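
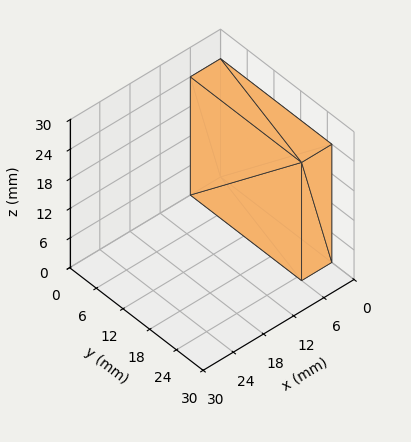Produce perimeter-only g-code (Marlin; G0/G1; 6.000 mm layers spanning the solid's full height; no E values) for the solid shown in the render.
Reading the render: the shape is a rectangular box, roughly 6 × 25 mm footprint and 24 mm tall (dimensions read to the nearest mm from the axis ticks). For the g-code, the solid's height is divided into equal slices at the stated Δz and each level perimeter traced with G1 moves after a G0 lift.

; perimeter-only toolpath
G21 ; units = mm
G90 ; absolute positioning
G28 ; home
; layer 1
G0 Z6.000
G0 X0.000 Y0.000
G1 X6.000 Y0.000
G1 X6.000 Y25.000
G1 X0.000 Y25.000
G1 X0.000 Y0.000
; layer 2
G0 Z12.000
G0 X0.000 Y0.000
G1 X6.000 Y0.000
G1 X6.000 Y25.000
G1 X0.000 Y25.000
G1 X0.000 Y0.000
; layer 3
G0 Z18.000
G0 X0.000 Y0.000
G1 X6.000 Y0.000
G1 X6.000 Y25.000
G1 X0.000 Y25.000
G1 X0.000 Y0.000
; layer 4
G0 Z24.000
G0 X0.000 Y0.000
G1 X6.000 Y0.000
G1 X6.000 Y25.000
G1 X0.000 Y25.000
G1 X0.000 Y0.000
M2 ; end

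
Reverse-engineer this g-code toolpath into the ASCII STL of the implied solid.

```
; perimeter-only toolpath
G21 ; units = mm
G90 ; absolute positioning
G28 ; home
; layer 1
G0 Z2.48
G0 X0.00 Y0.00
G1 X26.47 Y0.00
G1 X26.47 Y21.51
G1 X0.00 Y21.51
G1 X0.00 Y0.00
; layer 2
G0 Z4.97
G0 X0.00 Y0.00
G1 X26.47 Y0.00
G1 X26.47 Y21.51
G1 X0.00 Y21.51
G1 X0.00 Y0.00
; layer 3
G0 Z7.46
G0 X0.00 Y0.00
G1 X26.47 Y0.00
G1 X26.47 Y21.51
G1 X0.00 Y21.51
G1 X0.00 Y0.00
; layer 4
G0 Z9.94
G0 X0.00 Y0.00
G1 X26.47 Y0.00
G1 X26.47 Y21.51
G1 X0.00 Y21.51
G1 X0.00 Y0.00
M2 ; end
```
solid part
  facet normal 0.0000 0.0000 -1.0000
    outer loop
      vertex 26.47 21.51 0.00
      vertex 26.47 0.00 0.00
      vertex 0.00 0.00 0.00
    endloop
  endfacet
  facet normal 0.0000 0.0000 -1.0000
    outer loop
      vertex 0.00 21.51 0.00
      vertex 26.47 21.51 0.00
      vertex 0.00 0.00 0.00
    endloop
  endfacet
  facet normal 0.0000 0.0000 1.0000
    outer loop
      vertex 0.00 0.00 9.94
      vertex 26.47 0.00 9.94
      vertex 26.47 21.51 9.94
    endloop
  endfacet
  facet normal 0.0000 0.0000 1.0000
    outer loop
      vertex 0.00 0.00 9.94
      vertex 26.47 21.51 9.94
      vertex 0.00 21.51 9.94
    endloop
  endfacet
  facet normal 0.0000 -1.0000 0.0000
    outer loop
      vertex 0.00 0.00 0.00
      vertex 26.47 0.00 0.00
      vertex 26.47 0.00 9.94
    endloop
  endfacet
  facet normal 0.0000 -1.0000 0.0000
    outer loop
      vertex 0.00 0.00 0.00
      vertex 26.47 0.00 9.94
      vertex 0.00 0.00 9.94
    endloop
  endfacet
  facet normal 0.0000 1.0000 0.0000
    outer loop
      vertex 26.47 21.51 9.94
      vertex 26.47 21.51 0.00
      vertex 0.00 21.51 0.00
    endloop
  endfacet
  facet normal 0.0000 1.0000 0.0000
    outer loop
      vertex 0.00 21.51 9.94
      vertex 26.47 21.51 9.94
      vertex 0.00 21.51 0.00
    endloop
  endfacet
  facet normal -1.0000 0.0000 0.0000
    outer loop
      vertex 0.00 21.51 9.94
      vertex 0.00 21.51 0.00
      vertex 0.00 0.00 0.00
    endloop
  endfacet
  facet normal -1.0000 0.0000 0.0000
    outer loop
      vertex 0.00 0.00 9.94
      vertex 0.00 21.51 9.94
      vertex 0.00 0.00 0.00
    endloop
  endfacet
  facet normal 1.0000 0.0000 0.0000
    outer loop
      vertex 26.47 0.00 0.00
      vertex 26.47 21.51 0.00
      vertex 26.47 21.51 9.94
    endloop
  endfacet
  facet normal 1.0000 0.0000 0.0000
    outer loop
      vertex 26.47 0.00 0.00
      vertex 26.47 21.51 9.94
      vertex 26.47 0.00 9.94
    endloop
  endfacet
endsolid part

The G0 Z moves step by Δz≈2.48 mm. Every layer's G1 loop is the same polygon, so the solid is a straight extrusion of it from z=0 to z≈9.94. Closing with flat bottom and top caps and triangulating gives 12 facets — a rectangular box, roughly 26.5 × 21.5 mm footprint and 9.94 mm tall.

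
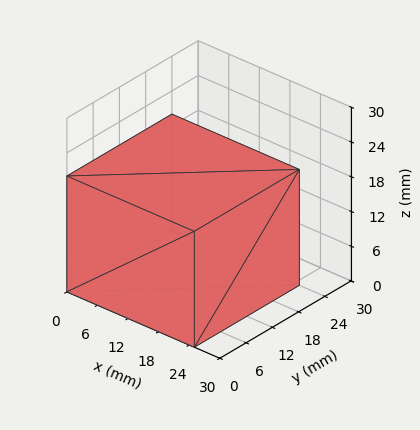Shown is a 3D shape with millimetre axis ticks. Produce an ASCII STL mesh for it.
Reading the render: the shape is a rectangular box, roughly 25 × 24 mm footprint and 20 mm tall (dimensions read to the nearest mm from the axis ticks). For the STL, each face is triangulated and given an outward normal.

solid part
  facet normal 0.0000 0.0000 -1.0000
    outer loop
      vertex 25.000 24.000 0.000
      vertex 25.000 0.000 0.000
      vertex 0.000 0.000 0.000
    endloop
  endfacet
  facet normal 0.0000 0.0000 -1.0000
    outer loop
      vertex 0.000 24.000 0.000
      vertex 25.000 24.000 0.000
      vertex 0.000 0.000 0.000
    endloop
  endfacet
  facet normal 0.0000 0.0000 1.0000
    outer loop
      vertex 0.000 0.000 20.000
      vertex 25.000 0.000 20.000
      vertex 25.000 24.000 20.000
    endloop
  endfacet
  facet normal 0.0000 0.0000 1.0000
    outer loop
      vertex 0.000 0.000 20.000
      vertex 25.000 24.000 20.000
      vertex 0.000 24.000 20.000
    endloop
  endfacet
  facet normal 0.0000 -1.0000 0.0000
    outer loop
      vertex 0.000 0.000 0.000
      vertex 25.000 0.000 0.000
      vertex 25.000 0.000 20.000
    endloop
  endfacet
  facet normal 0.0000 -1.0000 0.0000
    outer loop
      vertex 0.000 0.000 0.000
      vertex 25.000 0.000 20.000
      vertex 0.000 0.000 20.000
    endloop
  endfacet
  facet normal 0.0000 1.0000 0.0000
    outer loop
      vertex 25.000 24.000 20.000
      vertex 25.000 24.000 0.000
      vertex 0.000 24.000 0.000
    endloop
  endfacet
  facet normal 0.0000 1.0000 0.0000
    outer loop
      vertex 0.000 24.000 20.000
      vertex 25.000 24.000 20.000
      vertex 0.000 24.000 0.000
    endloop
  endfacet
  facet normal -1.0000 0.0000 0.0000
    outer loop
      vertex 0.000 24.000 20.000
      vertex 0.000 24.000 0.000
      vertex 0.000 0.000 0.000
    endloop
  endfacet
  facet normal -1.0000 0.0000 0.0000
    outer loop
      vertex 0.000 0.000 20.000
      vertex 0.000 24.000 20.000
      vertex 0.000 0.000 0.000
    endloop
  endfacet
  facet normal 1.0000 0.0000 0.0000
    outer loop
      vertex 25.000 0.000 0.000
      vertex 25.000 24.000 0.000
      vertex 25.000 24.000 20.000
    endloop
  endfacet
  facet normal 1.0000 0.0000 0.0000
    outer loop
      vertex 25.000 0.000 0.000
      vertex 25.000 24.000 20.000
      vertex 25.000 0.000 20.000
    endloop
  endfacet
endsolid part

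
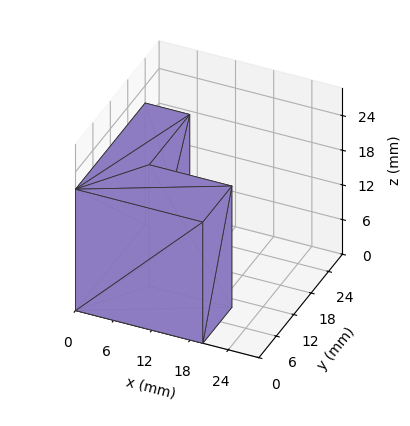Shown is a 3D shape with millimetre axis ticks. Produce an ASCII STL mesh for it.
Reading the render: the shape is an L-shaped prism: outer 20 × 24 mm, arm thicknesses ≈ 10 mm (horizontal) and 7 mm (vertical), extruded 21 mm in z (dimensions read to the nearest mm from the axis ticks). For the STL, each face is triangulated and given an outward normal.

solid part
  facet normal 0.0000 0.0000 -1.0000
    outer loop
      vertex 20.000 10.000 0.000
      vertex 20.000 0.000 0.000
      vertex 0.000 0.000 0.000
    endloop
  endfacet
  facet normal 0.0000 0.0000 -1.0000
    outer loop
      vertex 7.000 10.000 0.000
      vertex 20.000 10.000 0.000
      vertex 0.000 0.000 0.000
    endloop
  endfacet
  facet normal 0.0000 0.0000 -1.0000
    outer loop
      vertex 7.000 24.000 0.000
      vertex 7.000 10.000 0.000
      vertex 0.000 0.000 0.000
    endloop
  endfacet
  facet normal 0.0000 0.0000 -1.0000
    outer loop
      vertex 0.000 24.000 0.000
      vertex 7.000 24.000 0.000
      vertex 0.000 0.000 0.000
    endloop
  endfacet
  facet normal 0.0000 0.0000 1.0000
    outer loop
      vertex 0.000 0.000 21.000
      vertex 20.000 0.000 21.000
      vertex 20.000 10.000 21.000
    endloop
  endfacet
  facet normal 0.0000 0.0000 1.0000
    outer loop
      vertex 0.000 0.000 21.000
      vertex 20.000 10.000 21.000
      vertex 7.000 10.000 21.000
    endloop
  endfacet
  facet normal 0.0000 0.0000 1.0000
    outer loop
      vertex 0.000 0.000 21.000
      vertex 7.000 10.000 21.000
      vertex 7.000 24.000 21.000
    endloop
  endfacet
  facet normal 0.0000 0.0000 1.0000
    outer loop
      vertex 0.000 0.000 21.000
      vertex 7.000 24.000 21.000
      vertex 0.000 24.000 21.000
    endloop
  endfacet
  facet normal 0.0000 -1.0000 0.0000
    outer loop
      vertex 0.000 0.000 0.000
      vertex 20.000 0.000 0.000
      vertex 20.000 0.000 21.000
    endloop
  endfacet
  facet normal 0.0000 -1.0000 0.0000
    outer loop
      vertex 0.000 0.000 0.000
      vertex 20.000 0.000 21.000
      vertex 0.000 0.000 21.000
    endloop
  endfacet
  facet normal 1.0000 0.0000 0.0000
    outer loop
      vertex 20.000 0.000 0.000
      vertex 20.000 10.000 0.000
      vertex 20.000 10.000 21.000
    endloop
  endfacet
  facet normal 1.0000 0.0000 0.0000
    outer loop
      vertex 20.000 0.000 0.000
      vertex 20.000 10.000 21.000
      vertex 20.000 0.000 21.000
    endloop
  endfacet
  facet normal 0.0000 1.0000 0.0000
    outer loop
      vertex 20.000 10.000 0.000
      vertex 7.000 10.000 0.000
      vertex 7.000 10.000 21.000
    endloop
  endfacet
  facet normal 0.0000 1.0000 0.0000
    outer loop
      vertex 20.000 10.000 0.000
      vertex 7.000 10.000 21.000
      vertex 20.000 10.000 21.000
    endloop
  endfacet
  facet normal 1.0000 0.0000 0.0000
    outer loop
      vertex 7.000 10.000 0.000
      vertex 7.000 24.000 0.000
      vertex 7.000 24.000 21.000
    endloop
  endfacet
  facet normal 1.0000 0.0000 0.0000
    outer loop
      vertex 7.000 10.000 0.000
      vertex 7.000 24.000 21.000
      vertex 7.000 10.000 21.000
    endloop
  endfacet
  facet normal 0.0000 1.0000 0.0000
    outer loop
      vertex 7.000 24.000 0.000
      vertex 0.000 24.000 0.000
      vertex 0.000 24.000 21.000
    endloop
  endfacet
  facet normal 0.0000 1.0000 0.0000
    outer loop
      vertex 7.000 24.000 0.000
      vertex 0.000 24.000 21.000
      vertex 7.000 24.000 21.000
    endloop
  endfacet
  facet normal -1.0000 0.0000 0.0000
    outer loop
      vertex 0.000 24.000 0.000
      vertex 0.000 0.000 0.000
      vertex 0.000 0.000 21.000
    endloop
  endfacet
  facet normal -1.0000 0.0000 0.0000
    outer loop
      vertex 0.000 24.000 0.000
      vertex 0.000 0.000 21.000
      vertex 0.000 24.000 21.000
    endloop
  endfacet
endsolid part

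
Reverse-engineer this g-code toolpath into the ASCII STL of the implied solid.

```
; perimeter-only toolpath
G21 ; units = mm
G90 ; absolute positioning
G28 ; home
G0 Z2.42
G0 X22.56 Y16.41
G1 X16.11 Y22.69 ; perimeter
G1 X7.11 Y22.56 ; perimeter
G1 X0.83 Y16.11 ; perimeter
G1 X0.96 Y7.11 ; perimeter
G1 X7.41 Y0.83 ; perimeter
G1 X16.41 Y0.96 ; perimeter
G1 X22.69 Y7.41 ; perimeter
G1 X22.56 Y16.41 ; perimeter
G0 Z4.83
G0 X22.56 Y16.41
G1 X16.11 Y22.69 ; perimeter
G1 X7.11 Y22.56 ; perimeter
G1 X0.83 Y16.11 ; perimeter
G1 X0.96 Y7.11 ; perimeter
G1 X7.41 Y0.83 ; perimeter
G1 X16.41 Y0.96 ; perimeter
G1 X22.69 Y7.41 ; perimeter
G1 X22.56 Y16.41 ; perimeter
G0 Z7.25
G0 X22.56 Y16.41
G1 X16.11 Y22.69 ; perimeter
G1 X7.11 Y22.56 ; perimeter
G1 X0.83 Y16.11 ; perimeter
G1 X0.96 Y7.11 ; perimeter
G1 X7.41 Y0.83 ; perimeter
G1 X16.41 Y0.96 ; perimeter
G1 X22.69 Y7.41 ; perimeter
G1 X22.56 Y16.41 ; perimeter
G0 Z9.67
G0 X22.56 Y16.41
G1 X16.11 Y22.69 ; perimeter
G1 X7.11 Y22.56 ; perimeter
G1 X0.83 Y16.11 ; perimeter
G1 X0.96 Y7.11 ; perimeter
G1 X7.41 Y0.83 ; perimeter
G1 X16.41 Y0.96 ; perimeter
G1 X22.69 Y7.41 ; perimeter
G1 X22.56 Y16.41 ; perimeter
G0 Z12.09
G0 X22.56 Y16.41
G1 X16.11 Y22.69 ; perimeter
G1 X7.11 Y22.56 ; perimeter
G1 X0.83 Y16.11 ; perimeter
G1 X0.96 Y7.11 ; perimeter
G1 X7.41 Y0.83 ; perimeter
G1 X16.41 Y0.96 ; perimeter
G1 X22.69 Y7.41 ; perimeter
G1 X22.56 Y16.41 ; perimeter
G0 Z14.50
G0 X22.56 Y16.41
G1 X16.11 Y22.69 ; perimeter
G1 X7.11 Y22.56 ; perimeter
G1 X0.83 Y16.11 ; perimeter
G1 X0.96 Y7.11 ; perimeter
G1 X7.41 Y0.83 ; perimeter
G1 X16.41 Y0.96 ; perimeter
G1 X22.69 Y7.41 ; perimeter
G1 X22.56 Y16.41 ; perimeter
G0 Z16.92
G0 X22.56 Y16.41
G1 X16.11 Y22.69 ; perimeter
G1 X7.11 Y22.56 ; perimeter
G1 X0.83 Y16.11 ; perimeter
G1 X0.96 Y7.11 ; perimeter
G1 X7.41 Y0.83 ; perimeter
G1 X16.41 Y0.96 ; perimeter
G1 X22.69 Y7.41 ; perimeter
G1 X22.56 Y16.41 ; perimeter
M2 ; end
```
solid part
  facet normal 0.0000 0.0000 -1.0000
    outer loop
      vertex 7.11 22.56 0.00
      vertex 16.11 22.69 0.00
      vertex 22.56 16.41 0.00
    endloop
  endfacet
  facet normal 0.0000 0.0000 -1.0000
    outer loop
      vertex 0.83 16.11 0.00
      vertex 7.11 22.56 0.00
      vertex 22.56 16.41 0.00
    endloop
  endfacet
  facet normal 0.0000 0.0000 -1.0000
    outer loop
      vertex 0.96 7.11 0.00
      vertex 0.83 16.11 0.00
      vertex 22.56 16.41 0.00
    endloop
  endfacet
  facet normal 0.0000 0.0000 -1.0000
    outer loop
      vertex 7.41 0.83 0.00
      vertex 0.96 7.11 0.00
      vertex 22.56 16.41 0.00
    endloop
  endfacet
  facet normal 0.0000 0.0000 -1.0000
    outer loop
      vertex 16.41 0.96 0.00
      vertex 7.41 0.83 0.00
      vertex 22.56 16.41 0.00
    endloop
  endfacet
  facet normal 0.0000 0.0000 -1.0000
    outer loop
      vertex 22.69 7.41 0.00
      vertex 16.41 0.96 0.00
      vertex 22.56 16.41 0.00
    endloop
  endfacet
  facet normal 0.0000 0.0000 1.0000
    outer loop
      vertex 22.56 16.41 16.92
      vertex 16.11 22.69 16.92
      vertex 7.11 22.56 16.92
    endloop
  endfacet
  facet normal 0.0000 0.0000 1.0000
    outer loop
      vertex 22.56 16.41 16.92
      vertex 7.11 22.56 16.92
      vertex 0.83 16.11 16.92
    endloop
  endfacet
  facet normal 0.0000 0.0000 1.0000
    outer loop
      vertex 22.56 16.41 16.92
      vertex 0.83 16.11 16.92
      vertex 0.96 7.11 16.92
    endloop
  endfacet
  facet normal 0.0000 0.0000 1.0000
    outer loop
      vertex 22.56 16.41 16.92
      vertex 0.96 7.11 16.92
      vertex 7.41 0.83 16.92
    endloop
  endfacet
  facet normal 0.0000 0.0000 1.0000
    outer loop
      vertex 22.56 16.41 16.92
      vertex 7.41 0.83 16.92
      vertex 16.41 0.96 16.92
    endloop
  endfacet
  facet normal 0.0000 0.0000 1.0000
    outer loop
      vertex 22.56 16.41 16.92
      vertex 16.41 0.96 16.92
      vertex 22.69 7.41 16.92
    endloop
  endfacet
  facet normal 0.6976 0.7165 0.0000
    outer loop
      vertex 22.56 16.41 0.00
      vertex 16.11 22.69 0.00
      vertex 16.11 22.69 16.92
    endloop
  endfacet
  facet normal 0.6976 0.7165 0.0000
    outer loop
      vertex 22.56 16.41 0.00
      vertex 16.11 22.69 16.92
      vertex 22.56 16.41 16.92
    endloop
  endfacet
  facet normal -0.0144 0.9999 0.0000
    outer loop
      vertex 16.11 22.69 0.00
      vertex 7.11 22.56 0.00
      vertex 7.11 22.56 16.92
    endloop
  endfacet
  facet normal -0.0144 0.9999 0.0000
    outer loop
      vertex 16.11 22.69 0.00
      vertex 7.11 22.56 16.92
      vertex 16.11 22.69 16.92
    endloop
  endfacet
  facet normal -0.7165 0.6976 0.0000
    outer loop
      vertex 7.11 22.56 0.00
      vertex 0.83 16.11 0.00
      vertex 0.83 16.11 16.92
    endloop
  endfacet
  facet normal -0.7165 0.6976 0.0000
    outer loop
      vertex 7.11 22.56 0.00
      vertex 0.83 16.11 16.92
      vertex 7.11 22.56 16.92
    endloop
  endfacet
  facet normal -0.9999 -0.0144 0.0000
    outer loop
      vertex 0.83 16.11 0.00
      vertex 0.96 7.11 0.00
      vertex 0.96 7.11 16.92
    endloop
  endfacet
  facet normal -0.9999 -0.0144 0.0000
    outer loop
      vertex 0.83 16.11 0.00
      vertex 0.96 7.11 16.92
      vertex 0.83 16.11 16.92
    endloop
  endfacet
  facet normal -0.6976 -0.7165 0.0000
    outer loop
      vertex 0.96 7.11 0.00
      vertex 7.41 0.83 0.00
      vertex 7.41 0.83 16.92
    endloop
  endfacet
  facet normal -0.6976 -0.7165 0.0000
    outer loop
      vertex 0.96 7.11 0.00
      vertex 7.41 0.83 16.92
      vertex 0.96 7.11 16.92
    endloop
  endfacet
  facet normal 0.0144 -0.9999 0.0000
    outer loop
      vertex 7.41 0.83 0.00
      vertex 16.41 0.96 0.00
      vertex 16.41 0.96 16.92
    endloop
  endfacet
  facet normal 0.0144 -0.9999 0.0000
    outer loop
      vertex 7.41 0.83 0.00
      vertex 16.41 0.96 16.92
      vertex 7.41 0.83 16.92
    endloop
  endfacet
  facet normal 0.7165 -0.6976 0.0000
    outer loop
      vertex 16.41 0.96 0.00
      vertex 22.69 7.41 0.00
      vertex 22.69 7.41 16.92
    endloop
  endfacet
  facet normal 0.7165 -0.6976 0.0000
    outer loop
      vertex 16.41 0.96 0.00
      vertex 22.69 7.41 16.92
      vertex 16.41 0.96 16.92
    endloop
  endfacet
  facet normal 0.9999 0.0144 0.0000
    outer loop
      vertex 22.69 7.41 0.00
      vertex 22.56 16.41 0.00
      vertex 22.56 16.41 16.92
    endloop
  endfacet
  facet normal 0.9999 0.0144 0.0000
    outer loop
      vertex 22.69 7.41 0.00
      vertex 22.56 16.41 16.92
      vertex 22.69 7.41 16.92
    endloop
  endfacet
endsolid part

The G0 Z moves step by Δz≈2.42 mm. Every layer's G1 loop is the same polygon, so the solid is a straight extrusion of it from z=0 to z≈16.9. Closing with flat bottom and top caps and triangulating gives 28 facets — a regular 8-sided prism (a cylinder approximated with 8 flat sides), circumscribed radius ≈ 11.8 mm, height ≈ 16.9 mm.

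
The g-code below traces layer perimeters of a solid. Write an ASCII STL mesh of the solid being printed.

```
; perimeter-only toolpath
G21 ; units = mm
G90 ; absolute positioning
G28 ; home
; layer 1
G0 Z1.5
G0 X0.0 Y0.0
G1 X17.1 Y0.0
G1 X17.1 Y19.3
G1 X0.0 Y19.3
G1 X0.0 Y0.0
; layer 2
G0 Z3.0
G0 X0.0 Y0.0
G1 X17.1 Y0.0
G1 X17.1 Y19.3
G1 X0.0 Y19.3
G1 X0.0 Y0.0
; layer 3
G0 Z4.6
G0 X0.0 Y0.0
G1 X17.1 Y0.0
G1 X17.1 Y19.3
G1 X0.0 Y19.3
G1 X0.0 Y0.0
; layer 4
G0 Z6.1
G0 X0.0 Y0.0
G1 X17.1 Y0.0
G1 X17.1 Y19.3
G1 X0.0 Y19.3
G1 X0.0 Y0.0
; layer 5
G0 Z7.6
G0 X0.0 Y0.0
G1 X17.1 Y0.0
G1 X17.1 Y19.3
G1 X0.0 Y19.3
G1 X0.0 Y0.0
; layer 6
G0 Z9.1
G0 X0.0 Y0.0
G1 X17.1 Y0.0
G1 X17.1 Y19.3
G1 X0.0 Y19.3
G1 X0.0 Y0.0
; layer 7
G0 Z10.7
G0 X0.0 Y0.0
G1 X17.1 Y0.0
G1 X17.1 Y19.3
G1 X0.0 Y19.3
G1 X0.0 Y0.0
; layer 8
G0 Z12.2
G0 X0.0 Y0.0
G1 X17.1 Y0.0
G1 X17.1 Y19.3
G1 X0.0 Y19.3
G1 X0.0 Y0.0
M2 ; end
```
solid part
  facet normal 0.0000 0.0000 -1.0000
    outer loop
      vertex 17.1 19.3 0.0
      vertex 17.1 0.0 0.0
      vertex 0.0 0.0 0.0
    endloop
  endfacet
  facet normal 0.0000 0.0000 -1.0000
    outer loop
      vertex 0.0 19.3 0.0
      vertex 17.1 19.3 0.0
      vertex 0.0 0.0 0.0
    endloop
  endfacet
  facet normal 0.0000 0.0000 1.0000
    outer loop
      vertex 0.0 0.0 12.2
      vertex 17.1 0.0 12.2
      vertex 17.1 19.3 12.2
    endloop
  endfacet
  facet normal 0.0000 0.0000 1.0000
    outer loop
      vertex 0.0 0.0 12.2
      vertex 17.1 19.3 12.2
      vertex 0.0 19.3 12.2
    endloop
  endfacet
  facet normal 0.0000 -1.0000 0.0000
    outer loop
      vertex 0.0 0.0 0.0
      vertex 17.1 0.0 0.0
      vertex 17.1 0.0 12.2
    endloop
  endfacet
  facet normal 0.0000 -1.0000 0.0000
    outer loop
      vertex 0.0 0.0 0.0
      vertex 17.1 0.0 12.2
      vertex 0.0 0.0 12.2
    endloop
  endfacet
  facet normal 0.0000 1.0000 0.0000
    outer loop
      vertex 17.1 19.3 12.2
      vertex 17.1 19.3 0.0
      vertex 0.0 19.3 0.0
    endloop
  endfacet
  facet normal 0.0000 1.0000 0.0000
    outer loop
      vertex 0.0 19.3 12.2
      vertex 17.1 19.3 12.2
      vertex 0.0 19.3 0.0
    endloop
  endfacet
  facet normal -1.0000 0.0000 0.0000
    outer loop
      vertex 0.0 19.3 12.2
      vertex 0.0 19.3 0.0
      vertex 0.0 0.0 0.0
    endloop
  endfacet
  facet normal -1.0000 0.0000 0.0000
    outer loop
      vertex 0.0 0.0 12.2
      vertex 0.0 19.3 12.2
      vertex 0.0 0.0 0.0
    endloop
  endfacet
  facet normal 1.0000 0.0000 0.0000
    outer loop
      vertex 17.1 0.0 0.0
      vertex 17.1 19.3 0.0
      vertex 17.1 19.3 12.2
    endloop
  endfacet
  facet normal 1.0000 0.0000 0.0000
    outer loop
      vertex 17.1 0.0 0.0
      vertex 17.1 19.3 12.2
      vertex 17.1 0.0 12.2
    endloop
  endfacet
endsolid part

The G0 Z moves step by Δz≈1.5 mm. Every layer's G1 loop is the same polygon, so the solid is a straight extrusion of it from z=0 to z≈12.2. Closing with flat bottom and top caps and triangulating gives 12 facets — a rectangular box, roughly 17.1 × 19.3 mm footprint and 12.2 mm tall.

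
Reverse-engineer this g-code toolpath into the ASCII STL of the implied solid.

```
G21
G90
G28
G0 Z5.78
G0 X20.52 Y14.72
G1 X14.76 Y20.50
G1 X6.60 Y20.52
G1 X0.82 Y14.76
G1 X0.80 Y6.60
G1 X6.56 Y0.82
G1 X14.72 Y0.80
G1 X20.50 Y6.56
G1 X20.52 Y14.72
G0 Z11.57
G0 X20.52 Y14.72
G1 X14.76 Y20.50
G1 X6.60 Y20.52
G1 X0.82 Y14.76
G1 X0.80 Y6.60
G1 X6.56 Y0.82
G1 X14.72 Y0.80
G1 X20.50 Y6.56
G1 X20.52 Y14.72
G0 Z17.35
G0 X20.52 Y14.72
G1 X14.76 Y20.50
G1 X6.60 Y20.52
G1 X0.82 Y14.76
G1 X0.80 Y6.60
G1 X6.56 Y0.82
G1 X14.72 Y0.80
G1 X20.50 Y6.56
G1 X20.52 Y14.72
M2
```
solid part
  facet normal 0.0000 0.0000 -1.0000
    outer loop
      vertex 6.60 20.52 0.00
      vertex 14.76 20.50 0.00
      vertex 20.52 14.72 0.00
    endloop
  endfacet
  facet normal 0.0000 0.0000 -1.0000
    outer loop
      vertex 0.82 14.76 0.00
      vertex 6.60 20.52 0.00
      vertex 20.52 14.72 0.00
    endloop
  endfacet
  facet normal 0.0000 0.0000 -1.0000
    outer loop
      vertex 0.80 6.60 0.00
      vertex 0.82 14.76 0.00
      vertex 20.52 14.72 0.00
    endloop
  endfacet
  facet normal 0.0000 0.0000 -1.0000
    outer loop
      vertex 6.56 0.82 0.00
      vertex 0.80 6.60 0.00
      vertex 20.52 14.72 0.00
    endloop
  endfacet
  facet normal 0.0000 0.0000 -1.0000
    outer loop
      vertex 14.72 0.80 0.00
      vertex 6.56 0.82 0.00
      vertex 20.52 14.72 0.00
    endloop
  endfacet
  facet normal 0.0000 0.0000 -1.0000
    outer loop
      vertex 20.50 6.56 0.00
      vertex 14.72 0.80 0.00
      vertex 20.52 14.72 0.00
    endloop
  endfacet
  facet normal 0.0000 0.0000 1.0000
    outer loop
      vertex 20.52 14.72 17.35
      vertex 14.76 20.50 17.35
      vertex 6.60 20.52 17.35
    endloop
  endfacet
  facet normal 0.0000 0.0000 1.0000
    outer loop
      vertex 20.52 14.72 17.35
      vertex 6.60 20.52 17.35
      vertex 0.82 14.76 17.35
    endloop
  endfacet
  facet normal 0.0000 0.0000 1.0000
    outer loop
      vertex 20.52 14.72 17.35
      vertex 0.82 14.76 17.35
      vertex 0.80 6.60 17.35
    endloop
  endfacet
  facet normal 0.0000 0.0000 1.0000
    outer loop
      vertex 20.52 14.72 17.35
      vertex 0.80 6.60 17.35
      vertex 6.56 0.82 17.35
    endloop
  endfacet
  facet normal 0.0000 0.0000 1.0000
    outer loop
      vertex 20.52 14.72 17.35
      vertex 6.56 0.82 17.35
      vertex 14.72 0.80 17.35
    endloop
  endfacet
  facet normal 0.0000 0.0000 1.0000
    outer loop
      vertex 20.52 14.72 17.35
      vertex 14.72 0.80 17.35
      vertex 20.50 6.56 17.35
    endloop
  endfacet
  facet normal 0.7083 0.7059 0.0000
    outer loop
      vertex 20.52 14.72 0.00
      vertex 14.76 20.50 0.00
      vertex 14.76 20.50 17.35
    endloop
  endfacet
  facet normal 0.7083 0.7059 0.0000
    outer loop
      vertex 20.52 14.72 0.00
      vertex 14.76 20.50 17.35
      vertex 20.52 14.72 17.35
    endloop
  endfacet
  facet normal 0.0025 1.0000 0.0000
    outer loop
      vertex 14.76 20.50 0.00
      vertex 6.60 20.52 0.00
      vertex 6.60 20.52 17.35
    endloop
  endfacet
  facet normal 0.0025 1.0000 0.0000
    outer loop
      vertex 14.76 20.50 0.00
      vertex 6.60 20.52 17.35
      vertex 14.76 20.50 17.35
    endloop
  endfacet
  facet normal -0.7059 0.7083 0.0000
    outer loop
      vertex 6.60 20.52 0.00
      vertex 0.82 14.76 0.00
      vertex 0.82 14.76 17.35
    endloop
  endfacet
  facet normal -0.7059 0.7083 0.0000
    outer loop
      vertex 6.60 20.52 0.00
      vertex 0.82 14.76 17.35
      vertex 6.60 20.52 17.35
    endloop
  endfacet
  facet normal -1.0000 0.0025 0.0000
    outer loop
      vertex 0.82 14.76 0.00
      vertex 0.80 6.60 0.00
      vertex 0.80 6.60 17.35
    endloop
  endfacet
  facet normal -1.0000 0.0025 0.0000
    outer loop
      vertex 0.82 14.76 0.00
      vertex 0.80 6.60 17.35
      vertex 0.82 14.76 17.35
    endloop
  endfacet
  facet normal -0.7083 -0.7059 0.0000
    outer loop
      vertex 0.80 6.60 0.00
      vertex 6.56 0.82 0.00
      vertex 6.56 0.82 17.35
    endloop
  endfacet
  facet normal -0.7083 -0.7059 0.0000
    outer loop
      vertex 0.80 6.60 0.00
      vertex 6.56 0.82 17.35
      vertex 0.80 6.60 17.35
    endloop
  endfacet
  facet normal -0.0025 -1.0000 0.0000
    outer loop
      vertex 6.56 0.82 0.00
      vertex 14.72 0.80 0.00
      vertex 14.72 0.80 17.35
    endloop
  endfacet
  facet normal -0.0025 -1.0000 0.0000
    outer loop
      vertex 6.56 0.82 0.00
      vertex 14.72 0.80 17.35
      vertex 6.56 0.82 17.35
    endloop
  endfacet
  facet normal 0.7059 -0.7083 0.0000
    outer loop
      vertex 14.72 0.80 0.00
      vertex 20.50 6.56 0.00
      vertex 20.50 6.56 17.35
    endloop
  endfacet
  facet normal 0.7059 -0.7083 0.0000
    outer loop
      vertex 14.72 0.80 0.00
      vertex 20.50 6.56 17.35
      vertex 14.72 0.80 17.35
    endloop
  endfacet
  facet normal 1.0000 -0.0025 0.0000
    outer loop
      vertex 20.50 6.56 0.00
      vertex 20.52 14.72 0.00
      vertex 20.52 14.72 17.35
    endloop
  endfacet
  facet normal 1.0000 -0.0025 0.0000
    outer loop
      vertex 20.50 6.56 0.00
      vertex 20.52 14.72 17.35
      vertex 20.50 6.56 17.35
    endloop
  endfacet
endsolid part

The G0 Z moves step by Δz≈5.78 mm. Every layer's G1 loop is the same polygon, so the solid is a straight extrusion of it from z=0 to z≈17.4. Closing with flat bottom and top caps and triangulating gives 28 facets — a regular 8-sided prism (a cylinder approximated with 8 flat sides), circumscribed radius ≈ 10.7 mm, height ≈ 17.4 mm.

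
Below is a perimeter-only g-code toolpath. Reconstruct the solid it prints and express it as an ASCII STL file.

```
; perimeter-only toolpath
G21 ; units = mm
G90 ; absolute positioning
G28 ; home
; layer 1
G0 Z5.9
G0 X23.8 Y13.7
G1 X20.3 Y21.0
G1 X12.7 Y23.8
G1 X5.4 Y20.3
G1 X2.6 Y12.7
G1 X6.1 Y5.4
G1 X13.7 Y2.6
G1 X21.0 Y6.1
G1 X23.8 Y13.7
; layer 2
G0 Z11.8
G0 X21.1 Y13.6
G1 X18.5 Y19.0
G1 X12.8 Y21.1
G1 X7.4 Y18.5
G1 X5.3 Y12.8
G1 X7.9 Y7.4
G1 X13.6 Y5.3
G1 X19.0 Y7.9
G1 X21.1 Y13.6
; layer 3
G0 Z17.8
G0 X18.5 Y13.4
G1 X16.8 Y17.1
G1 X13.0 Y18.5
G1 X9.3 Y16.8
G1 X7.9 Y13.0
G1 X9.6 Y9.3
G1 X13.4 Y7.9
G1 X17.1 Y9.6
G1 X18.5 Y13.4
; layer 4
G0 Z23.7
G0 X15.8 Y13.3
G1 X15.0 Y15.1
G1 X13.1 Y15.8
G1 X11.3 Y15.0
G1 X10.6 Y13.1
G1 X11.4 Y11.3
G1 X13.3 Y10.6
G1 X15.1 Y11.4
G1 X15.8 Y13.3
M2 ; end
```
solid part
  facet normal 0.0000 0.0000 -1.0000
    outer loop
      vertex 12.6 26.4 0.0
      vertex 22.1 22.9 0.0
      vertex 26.4 13.8 0.0
    endloop
  endfacet
  facet normal 0.0000 0.0000 -1.0000
    outer loop
      vertex 3.5 22.1 0.0
      vertex 12.6 26.4 0.0
      vertex 26.4 13.8 0.0
    endloop
  endfacet
  facet normal 0.0000 0.0000 -1.0000
    outer loop
      vertex 0.0 12.6 0.0
      vertex 3.5 22.1 0.0
      vertex 26.4 13.8 0.0
    endloop
  endfacet
  facet normal 0.0000 0.0000 -1.0000
    outer loop
      vertex 4.3 3.5 0.0
      vertex 0.0 12.6 0.0
      vertex 26.4 13.8 0.0
    endloop
  endfacet
  facet normal 0.0000 0.0000 -1.0000
    outer loop
      vertex 13.8 0.0 0.0
      vertex 4.3 3.5 0.0
      vertex 26.4 13.8 0.0
    endloop
  endfacet
  facet normal 0.0000 0.0000 -1.0000
    outer loop
      vertex 22.9 4.3 0.0
      vertex 13.8 0.0 0.0
      vertex 26.4 13.8 0.0
    endloop
  endfacet
  facet normal 0.8360 0.3950 0.3808
    outer loop
      vertex 26.4 13.8 0.0
      vertex 22.1 22.9 0.0
      vertex 13.2 13.2 29.6
    endloop
  endfacet
  facet normal 0.3197 0.8678 0.3805
    outer loop
      vertex 22.1 22.9 0.0
      vertex 12.6 26.4 0.0
      vertex 13.2 13.2 29.6
    endloop
  endfacet
  facet normal -0.3950 0.8360 0.3808
    outer loop
      vertex 12.6 26.4 0.0
      vertex 3.5 22.1 0.0
      vertex 13.2 13.2 29.6
    endloop
  endfacet
  facet normal -0.8678 0.3197 0.3805
    outer loop
      vertex 3.5 22.1 0.0
      vertex 0.0 12.6 0.0
      vertex 13.2 13.2 29.6
    endloop
  endfacet
  facet normal -0.8360 -0.3950 0.3808
    outer loop
      vertex 0.0 12.6 0.0
      vertex 4.3 3.5 0.0
      vertex 13.2 13.2 29.6
    endloop
  endfacet
  facet normal -0.3197 -0.8678 0.3805
    outer loop
      vertex 4.3 3.5 0.0
      vertex 13.8 0.0 0.0
      vertex 13.2 13.2 29.6
    endloop
  endfacet
  facet normal 0.3950 -0.8360 0.3808
    outer loop
      vertex 13.8 0.0 0.0
      vertex 22.9 4.3 0.0
      vertex 13.2 13.2 29.6
    endloop
  endfacet
  facet normal 0.8678 -0.3197 0.3805
    outer loop
      vertex 22.9 4.3 0.0
      vertex 26.4 13.8 0.0
      vertex 13.2 13.2 29.6
    endloop
  endfacet
endsolid part

The G0 Z moves step by Δz≈5.9 mm. The G1 loops shrink linearly with z, so the solid tapers from its base footprint up to z≈29.6. Closing with a flat bottom cap and the tapered top and triangulating gives 14 facets — a regular 8-sided pyramid, base circumscribed radius ≈ 13.2 mm, apex at z ≈ 29.6 mm.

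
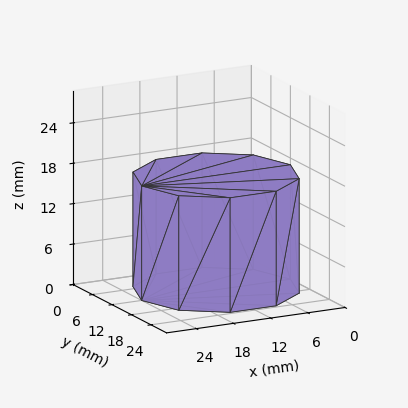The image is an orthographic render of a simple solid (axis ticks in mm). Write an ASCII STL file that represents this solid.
Reading the render: the shape is a regular 10-sided prism (a cylinder approximated with 10 flat sides), circumscribed radius ≈ 12 mm, height ≈ 17 mm (dimensions read to the nearest mm from the axis ticks). For the STL, each face is triangulated and given an outward normal.

solid part
  facet normal 0.0000 0.0000 -1.0000
    outer loop
      vertex 15.708 23.413 0.000
      vertex 21.708 19.053 0.000
      vertex 24.000 12.000 0.000
    endloop
  endfacet
  facet normal 0.0000 0.0000 -1.0000
    outer loop
      vertex 8.292 23.413 0.000
      vertex 15.708 23.413 0.000
      vertex 24.000 12.000 0.000
    endloop
  endfacet
  facet normal 0.0000 0.0000 -1.0000
    outer loop
      vertex 2.292 19.053 0.000
      vertex 8.292 23.413 0.000
      vertex 24.000 12.000 0.000
    endloop
  endfacet
  facet normal 0.0000 0.0000 -1.0000
    outer loop
      vertex 0.000 12.000 0.000
      vertex 2.292 19.053 0.000
      vertex 24.000 12.000 0.000
    endloop
  endfacet
  facet normal 0.0000 0.0000 -1.0000
    outer loop
      vertex 2.292 4.947 0.000
      vertex 0.000 12.000 0.000
      vertex 24.000 12.000 0.000
    endloop
  endfacet
  facet normal 0.0000 0.0000 -1.0000
    outer loop
      vertex 8.292 0.587 0.000
      vertex 2.292 4.947 0.000
      vertex 24.000 12.000 0.000
    endloop
  endfacet
  facet normal 0.0000 0.0000 -1.0000
    outer loop
      vertex 15.708 0.587 0.000
      vertex 8.292 0.587 0.000
      vertex 24.000 12.000 0.000
    endloop
  endfacet
  facet normal 0.0000 0.0000 -1.0000
    outer loop
      vertex 21.708 4.947 0.000
      vertex 15.708 0.587 0.000
      vertex 24.000 12.000 0.000
    endloop
  endfacet
  facet normal 0.0000 0.0000 1.0000
    outer loop
      vertex 24.000 12.000 17.000
      vertex 21.708 19.053 17.000
      vertex 15.708 23.413 17.000
    endloop
  endfacet
  facet normal 0.0000 0.0000 1.0000
    outer loop
      vertex 24.000 12.000 17.000
      vertex 15.708 23.413 17.000
      vertex 8.292 23.413 17.000
    endloop
  endfacet
  facet normal 0.0000 0.0000 1.0000
    outer loop
      vertex 24.000 12.000 17.000
      vertex 8.292 23.413 17.000
      vertex 2.292 19.053 17.000
    endloop
  endfacet
  facet normal 0.0000 0.0000 1.0000
    outer loop
      vertex 24.000 12.000 17.000
      vertex 2.292 19.053 17.000
      vertex 0.000 12.000 17.000
    endloop
  endfacet
  facet normal 0.0000 0.0000 1.0000
    outer loop
      vertex 24.000 12.000 17.000
      vertex 0.000 12.000 17.000
      vertex 2.292 4.947 17.000
    endloop
  endfacet
  facet normal 0.0000 0.0000 1.0000
    outer loop
      vertex 24.000 12.000 17.000
      vertex 2.292 4.947 17.000
      vertex 8.292 0.587 17.000
    endloop
  endfacet
  facet normal 0.0000 0.0000 1.0000
    outer loop
      vertex 24.000 12.000 17.000
      vertex 8.292 0.587 17.000
      vertex 15.708 0.587 17.000
    endloop
  endfacet
  facet normal 0.0000 0.0000 1.0000
    outer loop
      vertex 24.000 12.000 17.000
      vertex 15.708 0.587 17.000
      vertex 21.708 4.947 17.000
    endloop
  endfacet
  facet normal 0.9510 0.3091 0.0000
    outer loop
      vertex 24.000 12.000 0.000
      vertex 21.708 19.053 0.000
      vertex 21.708 19.053 17.000
    endloop
  endfacet
  facet normal 0.9510 0.3091 0.0000
    outer loop
      vertex 24.000 12.000 0.000
      vertex 21.708 19.053 17.000
      vertex 24.000 12.000 17.000
    endloop
  endfacet
  facet normal 0.5879 0.8090 0.0000
    outer loop
      vertex 21.708 19.053 0.000
      vertex 15.708 23.413 0.000
      vertex 15.708 23.413 17.000
    endloop
  endfacet
  facet normal 0.5879 0.8090 0.0000
    outer loop
      vertex 21.708 19.053 0.000
      vertex 15.708 23.413 17.000
      vertex 21.708 19.053 17.000
    endloop
  endfacet
  facet normal 0.0000 1.0000 0.0000
    outer loop
      vertex 15.708 23.413 0.000
      vertex 8.292 23.413 0.000
      vertex 8.292 23.413 17.000
    endloop
  endfacet
  facet normal 0.0000 1.0000 0.0000
    outer loop
      vertex 15.708 23.413 0.000
      vertex 8.292 23.413 17.000
      vertex 15.708 23.413 17.000
    endloop
  endfacet
  facet normal -0.5879 0.8090 0.0000
    outer loop
      vertex 8.292 23.413 0.000
      vertex 2.292 19.053 0.000
      vertex 2.292 19.053 17.000
    endloop
  endfacet
  facet normal -0.5879 0.8090 0.0000
    outer loop
      vertex 8.292 23.413 0.000
      vertex 2.292 19.053 17.000
      vertex 8.292 23.413 17.000
    endloop
  endfacet
  facet normal -0.9510 0.3091 0.0000
    outer loop
      vertex 2.292 19.053 0.000
      vertex 0.000 12.000 0.000
      vertex 0.000 12.000 17.000
    endloop
  endfacet
  facet normal -0.9510 0.3091 0.0000
    outer loop
      vertex 2.292 19.053 0.000
      vertex 0.000 12.000 17.000
      vertex 2.292 19.053 17.000
    endloop
  endfacet
  facet normal -0.9510 -0.3091 0.0000
    outer loop
      vertex 0.000 12.000 0.000
      vertex 2.292 4.947 0.000
      vertex 2.292 4.947 17.000
    endloop
  endfacet
  facet normal -0.9510 -0.3091 0.0000
    outer loop
      vertex 0.000 12.000 0.000
      vertex 2.292 4.947 17.000
      vertex 0.000 12.000 17.000
    endloop
  endfacet
  facet normal -0.5879 -0.8090 0.0000
    outer loop
      vertex 2.292 4.947 0.000
      vertex 8.292 0.587 0.000
      vertex 8.292 0.587 17.000
    endloop
  endfacet
  facet normal -0.5879 -0.8090 0.0000
    outer loop
      vertex 2.292 4.947 0.000
      vertex 8.292 0.587 17.000
      vertex 2.292 4.947 17.000
    endloop
  endfacet
  facet normal 0.0000 -1.0000 0.0000
    outer loop
      vertex 8.292 0.587 0.000
      vertex 15.708 0.587 0.000
      vertex 15.708 0.587 17.000
    endloop
  endfacet
  facet normal 0.0000 -1.0000 0.0000
    outer loop
      vertex 8.292 0.587 0.000
      vertex 15.708 0.587 17.000
      vertex 8.292 0.587 17.000
    endloop
  endfacet
  facet normal 0.5879 -0.8090 0.0000
    outer loop
      vertex 15.708 0.587 0.000
      vertex 21.708 4.947 0.000
      vertex 21.708 4.947 17.000
    endloop
  endfacet
  facet normal 0.5879 -0.8090 0.0000
    outer loop
      vertex 15.708 0.587 0.000
      vertex 21.708 4.947 17.000
      vertex 15.708 0.587 17.000
    endloop
  endfacet
  facet normal 0.9510 -0.3091 0.0000
    outer loop
      vertex 21.708 4.947 0.000
      vertex 24.000 12.000 0.000
      vertex 24.000 12.000 17.000
    endloop
  endfacet
  facet normal 0.9510 -0.3091 0.0000
    outer loop
      vertex 21.708 4.947 0.000
      vertex 24.000 12.000 17.000
      vertex 21.708 4.947 17.000
    endloop
  endfacet
endsolid part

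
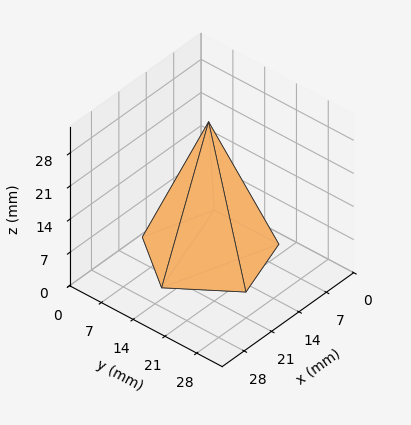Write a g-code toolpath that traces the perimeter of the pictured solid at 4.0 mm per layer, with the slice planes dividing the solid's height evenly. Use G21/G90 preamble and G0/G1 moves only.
Reading the render: the shape is a regular 5-sided pyramid, base circumscribed radius ≈ 12 mm, apex at z ≈ 28 mm (dimensions read to the nearest mm from the axis ticks). For the g-code, the solid's height is divided into equal slices at the stated Δz and each level perimeter traced with G1 moves after a G0 lift.

; perimeter-only toolpath
G21 ; units = mm
G90 ; absolute positioning
G28 ; home
; layer 1
G0 Z4.0
G0 X22.3 Y12.0
G1 X15.2 Y21.8
G1 X3.7 Y18.1
G1 X3.7 Y5.9
G1 X15.2 Y2.2
G1 X22.3 Y12.0
; layer 2
G0 Z8.0
G0 X20.6 Y12.0
G1 X14.6 Y20.1
G1 X5.1 Y17.1
G1 X5.1 Y6.9
G1 X14.6 Y3.9
G1 X20.6 Y12.0
; layer 3
G0 Z12.0
G0 X18.9 Y12.0
G1 X14.1 Y18.5
G1 X6.5 Y16.1
G1 X6.5 Y7.9
G1 X14.1 Y5.5
G1 X18.9 Y12.0
; layer 4
G0 Z16.0
G0 X17.1 Y12.0
G1 X13.6 Y16.9
G1 X7.8 Y15.0
G1 X7.8 Y9.0
G1 X13.6 Y7.1
G1 X17.1 Y12.0
; layer 5
G0 Z20.0
G0 X15.4 Y12.0
G1 X13.1 Y15.3
G1 X9.2 Y14.0
G1 X9.2 Y10.0
G1 X13.1 Y8.7
G1 X15.4 Y12.0
; layer 6
G0 Z24.0
G0 X13.7 Y12.0
G1 X12.5 Y13.6
G1 X10.6 Y13.0
G1 X10.6 Y11.0
G1 X12.5 Y10.4
G1 X13.7 Y12.0
M2 ; end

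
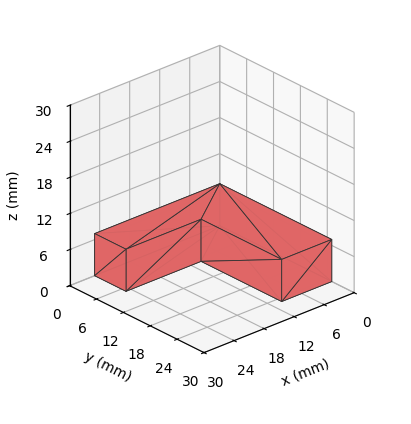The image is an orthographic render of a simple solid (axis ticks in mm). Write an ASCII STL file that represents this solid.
Reading the render: the shape is an L-shaped prism: outer 25 × 25 mm, arm thicknesses ≈ 7 mm (horizontal) and 10 mm (vertical), extruded 7 mm in z (dimensions read to the nearest mm from the axis ticks). For the STL, each face is triangulated and given an outward normal.

solid part
  facet normal 0.0000 0.0000 -1.0000
    outer loop
      vertex 25.00 7.00 0.00
      vertex 25.00 0.00 0.00
      vertex 0.00 0.00 0.00
    endloop
  endfacet
  facet normal 0.0000 0.0000 -1.0000
    outer loop
      vertex 10.00 7.00 0.00
      vertex 25.00 7.00 0.00
      vertex 0.00 0.00 0.00
    endloop
  endfacet
  facet normal 0.0000 0.0000 -1.0000
    outer loop
      vertex 10.00 25.00 0.00
      vertex 10.00 7.00 0.00
      vertex 0.00 0.00 0.00
    endloop
  endfacet
  facet normal 0.0000 0.0000 -1.0000
    outer loop
      vertex 0.00 25.00 0.00
      vertex 10.00 25.00 0.00
      vertex 0.00 0.00 0.00
    endloop
  endfacet
  facet normal 0.0000 0.0000 1.0000
    outer loop
      vertex 0.00 0.00 7.00
      vertex 25.00 0.00 7.00
      vertex 25.00 7.00 7.00
    endloop
  endfacet
  facet normal 0.0000 0.0000 1.0000
    outer loop
      vertex 0.00 0.00 7.00
      vertex 25.00 7.00 7.00
      vertex 10.00 7.00 7.00
    endloop
  endfacet
  facet normal 0.0000 0.0000 1.0000
    outer loop
      vertex 0.00 0.00 7.00
      vertex 10.00 7.00 7.00
      vertex 10.00 25.00 7.00
    endloop
  endfacet
  facet normal 0.0000 0.0000 1.0000
    outer loop
      vertex 0.00 0.00 7.00
      vertex 10.00 25.00 7.00
      vertex 0.00 25.00 7.00
    endloop
  endfacet
  facet normal 0.0000 -1.0000 0.0000
    outer loop
      vertex 0.00 0.00 0.00
      vertex 25.00 0.00 0.00
      vertex 25.00 0.00 7.00
    endloop
  endfacet
  facet normal 0.0000 -1.0000 0.0000
    outer loop
      vertex 0.00 0.00 0.00
      vertex 25.00 0.00 7.00
      vertex 0.00 0.00 7.00
    endloop
  endfacet
  facet normal 1.0000 0.0000 0.0000
    outer loop
      vertex 25.00 0.00 0.00
      vertex 25.00 7.00 0.00
      vertex 25.00 7.00 7.00
    endloop
  endfacet
  facet normal 1.0000 0.0000 0.0000
    outer loop
      vertex 25.00 0.00 0.00
      vertex 25.00 7.00 7.00
      vertex 25.00 0.00 7.00
    endloop
  endfacet
  facet normal 0.0000 1.0000 0.0000
    outer loop
      vertex 25.00 7.00 0.00
      vertex 10.00 7.00 0.00
      vertex 10.00 7.00 7.00
    endloop
  endfacet
  facet normal 0.0000 1.0000 0.0000
    outer loop
      vertex 25.00 7.00 0.00
      vertex 10.00 7.00 7.00
      vertex 25.00 7.00 7.00
    endloop
  endfacet
  facet normal 1.0000 0.0000 0.0000
    outer loop
      vertex 10.00 7.00 0.00
      vertex 10.00 25.00 0.00
      vertex 10.00 25.00 7.00
    endloop
  endfacet
  facet normal 1.0000 0.0000 0.0000
    outer loop
      vertex 10.00 7.00 0.00
      vertex 10.00 25.00 7.00
      vertex 10.00 7.00 7.00
    endloop
  endfacet
  facet normal 0.0000 1.0000 0.0000
    outer loop
      vertex 10.00 25.00 0.00
      vertex 0.00 25.00 0.00
      vertex 0.00 25.00 7.00
    endloop
  endfacet
  facet normal 0.0000 1.0000 0.0000
    outer loop
      vertex 10.00 25.00 0.00
      vertex 0.00 25.00 7.00
      vertex 10.00 25.00 7.00
    endloop
  endfacet
  facet normal -1.0000 0.0000 0.0000
    outer loop
      vertex 0.00 25.00 0.00
      vertex 0.00 0.00 0.00
      vertex 0.00 0.00 7.00
    endloop
  endfacet
  facet normal -1.0000 0.0000 0.0000
    outer loop
      vertex 0.00 25.00 0.00
      vertex 0.00 0.00 7.00
      vertex 0.00 25.00 7.00
    endloop
  endfacet
endsolid part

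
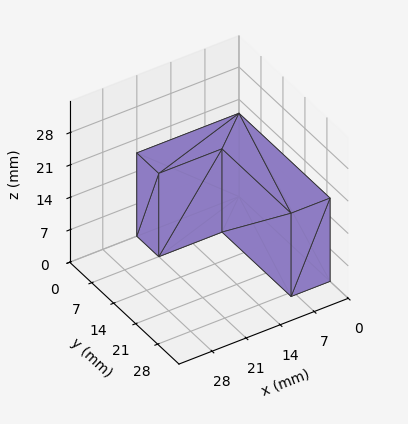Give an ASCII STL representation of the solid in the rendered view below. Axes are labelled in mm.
Reading the render: the shape is an L-shaped prism: outer 21 × 29 mm, arm thicknesses ≈ 7 mm (horizontal) and 8 mm (vertical), extruded 18 mm in z (dimensions read to the nearest mm from the axis ticks). For the STL, each face is triangulated and given an outward normal.

solid part
  facet normal 0.0000 0.0000 -1.0000
    outer loop
      vertex 21.00 7.00 0.00
      vertex 21.00 0.00 0.00
      vertex 0.00 0.00 0.00
    endloop
  endfacet
  facet normal 0.0000 0.0000 -1.0000
    outer loop
      vertex 8.00 7.00 0.00
      vertex 21.00 7.00 0.00
      vertex 0.00 0.00 0.00
    endloop
  endfacet
  facet normal 0.0000 0.0000 -1.0000
    outer loop
      vertex 8.00 29.00 0.00
      vertex 8.00 7.00 0.00
      vertex 0.00 0.00 0.00
    endloop
  endfacet
  facet normal 0.0000 0.0000 -1.0000
    outer loop
      vertex 0.00 29.00 0.00
      vertex 8.00 29.00 0.00
      vertex 0.00 0.00 0.00
    endloop
  endfacet
  facet normal 0.0000 0.0000 1.0000
    outer loop
      vertex 0.00 0.00 18.00
      vertex 21.00 0.00 18.00
      vertex 21.00 7.00 18.00
    endloop
  endfacet
  facet normal 0.0000 0.0000 1.0000
    outer loop
      vertex 0.00 0.00 18.00
      vertex 21.00 7.00 18.00
      vertex 8.00 7.00 18.00
    endloop
  endfacet
  facet normal 0.0000 0.0000 1.0000
    outer loop
      vertex 0.00 0.00 18.00
      vertex 8.00 7.00 18.00
      vertex 8.00 29.00 18.00
    endloop
  endfacet
  facet normal 0.0000 0.0000 1.0000
    outer loop
      vertex 0.00 0.00 18.00
      vertex 8.00 29.00 18.00
      vertex 0.00 29.00 18.00
    endloop
  endfacet
  facet normal 0.0000 -1.0000 0.0000
    outer loop
      vertex 0.00 0.00 0.00
      vertex 21.00 0.00 0.00
      vertex 21.00 0.00 18.00
    endloop
  endfacet
  facet normal 0.0000 -1.0000 0.0000
    outer loop
      vertex 0.00 0.00 0.00
      vertex 21.00 0.00 18.00
      vertex 0.00 0.00 18.00
    endloop
  endfacet
  facet normal 1.0000 0.0000 0.0000
    outer loop
      vertex 21.00 0.00 0.00
      vertex 21.00 7.00 0.00
      vertex 21.00 7.00 18.00
    endloop
  endfacet
  facet normal 1.0000 0.0000 0.0000
    outer loop
      vertex 21.00 0.00 0.00
      vertex 21.00 7.00 18.00
      vertex 21.00 0.00 18.00
    endloop
  endfacet
  facet normal 0.0000 1.0000 0.0000
    outer loop
      vertex 21.00 7.00 0.00
      vertex 8.00 7.00 0.00
      vertex 8.00 7.00 18.00
    endloop
  endfacet
  facet normal 0.0000 1.0000 0.0000
    outer loop
      vertex 21.00 7.00 0.00
      vertex 8.00 7.00 18.00
      vertex 21.00 7.00 18.00
    endloop
  endfacet
  facet normal 1.0000 0.0000 0.0000
    outer loop
      vertex 8.00 7.00 0.00
      vertex 8.00 29.00 0.00
      vertex 8.00 29.00 18.00
    endloop
  endfacet
  facet normal 1.0000 0.0000 0.0000
    outer loop
      vertex 8.00 7.00 0.00
      vertex 8.00 29.00 18.00
      vertex 8.00 7.00 18.00
    endloop
  endfacet
  facet normal 0.0000 1.0000 0.0000
    outer loop
      vertex 8.00 29.00 0.00
      vertex 0.00 29.00 0.00
      vertex 0.00 29.00 18.00
    endloop
  endfacet
  facet normal 0.0000 1.0000 0.0000
    outer loop
      vertex 8.00 29.00 0.00
      vertex 0.00 29.00 18.00
      vertex 8.00 29.00 18.00
    endloop
  endfacet
  facet normal -1.0000 0.0000 0.0000
    outer loop
      vertex 0.00 29.00 0.00
      vertex 0.00 0.00 0.00
      vertex 0.00 0.00 18.00
    endloop
  endfacet
  facet normal -1.0000 0.0000 0.0000
    outer loop
      vertex 0.00 29.00 0.00
      vertex 0.00 0.00 18.00
      vertex 0.00 29.00 18.00
    endloop
  endfacet
endsolid part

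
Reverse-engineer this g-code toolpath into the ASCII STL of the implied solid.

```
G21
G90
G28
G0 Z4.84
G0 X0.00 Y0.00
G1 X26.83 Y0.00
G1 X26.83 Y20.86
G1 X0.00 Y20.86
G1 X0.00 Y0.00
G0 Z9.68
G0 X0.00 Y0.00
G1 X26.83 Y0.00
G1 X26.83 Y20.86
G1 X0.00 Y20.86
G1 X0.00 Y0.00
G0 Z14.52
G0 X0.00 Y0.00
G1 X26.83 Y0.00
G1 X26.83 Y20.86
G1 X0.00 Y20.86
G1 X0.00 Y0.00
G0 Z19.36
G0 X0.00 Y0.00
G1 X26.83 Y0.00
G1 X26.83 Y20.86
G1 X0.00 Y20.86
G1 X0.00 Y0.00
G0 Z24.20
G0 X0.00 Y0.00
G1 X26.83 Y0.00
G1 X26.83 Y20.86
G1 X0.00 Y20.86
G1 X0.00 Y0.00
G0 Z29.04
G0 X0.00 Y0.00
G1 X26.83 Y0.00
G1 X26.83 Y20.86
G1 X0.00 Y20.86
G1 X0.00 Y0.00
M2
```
solid part
  facet normal 0.0000 0.0000 -1.0000
    outer loop
      vertex 26.83 20.86 0.00
      vertex 26.83 0.00 0.00
      vertex 0.00 0.00 0.00
    endloop
  endfacet
  facet normal 0.0000 0.0000 -1.0000
    outer loop
      vertex 0.00 20.86 0.00
      vertex 26.83 20.86 0.00
      vertex 0.00 0.00 0.00
    endloop
  endfacet
  facet normal 0.0000 0.0000 1.0000
    outer loop
      vertex 0.00 0.00 29.04
      vertex 26.83 0.00 29.04
      vertex 26.83 20.86 29.04
    endloop
  endfacet
  facet normal 0.0000 0.0000 1.0000
    outer loop
      vertex 0.00 0.00 29.04
      vertex 26.83 20.86 29.04
      vertex 0.00 20.86 29.04
    endloop
  endfacet
  facet normal 0.0000 -1.0000 0.0000
    outer loop
      vertex 0.00 0.00 0.00
      vertex 26.83 0.00 0.00
      vertex 26.83 0.00 29.04
    endloop
  endfacet
  facet normal 0.0000 -1.0000 0.0000
    outer loop
      vertex 0.00 0.00 0.00
      vertex 26.83 0.00 29.04
      vertex 0.00 0.00 29.04
    endloop
  endfacet
  facet normal 0.0000 1.0000 0.0000
    outer loop
      vertex 26.83 20.86 29.04
      vertex 26.83 20.86 0.00
      vertex 0.00 20.86 0.00
    endloop
  endfacet
  facet normal 0.0000 1.0000 0.0000
    outer loop
      vertex 0.00 20.86 29.04
      vertex 26.83 20.86 29.04
      vertex 0.00 20.86 0.00
    endloop
  endfacet
  facet normal -1.0000 0.0000 0.0000
    outer loop
      vertex 0.00 20.86 29.04
      vertex 0.00 20.86 0.00
      vertex 0.00 0.00 0.00
    endloop
  endfacet
  facet normal -1.0000 0.0000 0.0000
    outer loop
      vertex 0.00 0.00 29.04
      vertex 0.00 20.86 29.04
      vertex 0.00 0.00 0.00
    endloop
  endfacet
  facet normal 1.0000 0.0000 0.0000
    outer loop
      vertex 26.83 0.00 0.00
      vertex 26.83 20.86 0.00
      vertex 26.83 20.86 29.04
    endloop
  endfacet
  facet normal 1.0000 0.0000 0.0000
    outer loop
      vertex 26.83 0.00 0.00
      vertex 26.83 20.86 29.04
      vertex 26.83 0.00 29.04
    endloop
  endfacet
endsolid part

The G0 Z moves step by Δz≈4.84 mm. Every layer's G1 loop is the same polygon, so the solid is a straight extrusion of it from z=0 to z≈29. Closing with flat bottom and top caps and triangulating gives 12 facets — a rectangular box, roughly 26.8 × 20.9 mm footprint and 29 mm tall.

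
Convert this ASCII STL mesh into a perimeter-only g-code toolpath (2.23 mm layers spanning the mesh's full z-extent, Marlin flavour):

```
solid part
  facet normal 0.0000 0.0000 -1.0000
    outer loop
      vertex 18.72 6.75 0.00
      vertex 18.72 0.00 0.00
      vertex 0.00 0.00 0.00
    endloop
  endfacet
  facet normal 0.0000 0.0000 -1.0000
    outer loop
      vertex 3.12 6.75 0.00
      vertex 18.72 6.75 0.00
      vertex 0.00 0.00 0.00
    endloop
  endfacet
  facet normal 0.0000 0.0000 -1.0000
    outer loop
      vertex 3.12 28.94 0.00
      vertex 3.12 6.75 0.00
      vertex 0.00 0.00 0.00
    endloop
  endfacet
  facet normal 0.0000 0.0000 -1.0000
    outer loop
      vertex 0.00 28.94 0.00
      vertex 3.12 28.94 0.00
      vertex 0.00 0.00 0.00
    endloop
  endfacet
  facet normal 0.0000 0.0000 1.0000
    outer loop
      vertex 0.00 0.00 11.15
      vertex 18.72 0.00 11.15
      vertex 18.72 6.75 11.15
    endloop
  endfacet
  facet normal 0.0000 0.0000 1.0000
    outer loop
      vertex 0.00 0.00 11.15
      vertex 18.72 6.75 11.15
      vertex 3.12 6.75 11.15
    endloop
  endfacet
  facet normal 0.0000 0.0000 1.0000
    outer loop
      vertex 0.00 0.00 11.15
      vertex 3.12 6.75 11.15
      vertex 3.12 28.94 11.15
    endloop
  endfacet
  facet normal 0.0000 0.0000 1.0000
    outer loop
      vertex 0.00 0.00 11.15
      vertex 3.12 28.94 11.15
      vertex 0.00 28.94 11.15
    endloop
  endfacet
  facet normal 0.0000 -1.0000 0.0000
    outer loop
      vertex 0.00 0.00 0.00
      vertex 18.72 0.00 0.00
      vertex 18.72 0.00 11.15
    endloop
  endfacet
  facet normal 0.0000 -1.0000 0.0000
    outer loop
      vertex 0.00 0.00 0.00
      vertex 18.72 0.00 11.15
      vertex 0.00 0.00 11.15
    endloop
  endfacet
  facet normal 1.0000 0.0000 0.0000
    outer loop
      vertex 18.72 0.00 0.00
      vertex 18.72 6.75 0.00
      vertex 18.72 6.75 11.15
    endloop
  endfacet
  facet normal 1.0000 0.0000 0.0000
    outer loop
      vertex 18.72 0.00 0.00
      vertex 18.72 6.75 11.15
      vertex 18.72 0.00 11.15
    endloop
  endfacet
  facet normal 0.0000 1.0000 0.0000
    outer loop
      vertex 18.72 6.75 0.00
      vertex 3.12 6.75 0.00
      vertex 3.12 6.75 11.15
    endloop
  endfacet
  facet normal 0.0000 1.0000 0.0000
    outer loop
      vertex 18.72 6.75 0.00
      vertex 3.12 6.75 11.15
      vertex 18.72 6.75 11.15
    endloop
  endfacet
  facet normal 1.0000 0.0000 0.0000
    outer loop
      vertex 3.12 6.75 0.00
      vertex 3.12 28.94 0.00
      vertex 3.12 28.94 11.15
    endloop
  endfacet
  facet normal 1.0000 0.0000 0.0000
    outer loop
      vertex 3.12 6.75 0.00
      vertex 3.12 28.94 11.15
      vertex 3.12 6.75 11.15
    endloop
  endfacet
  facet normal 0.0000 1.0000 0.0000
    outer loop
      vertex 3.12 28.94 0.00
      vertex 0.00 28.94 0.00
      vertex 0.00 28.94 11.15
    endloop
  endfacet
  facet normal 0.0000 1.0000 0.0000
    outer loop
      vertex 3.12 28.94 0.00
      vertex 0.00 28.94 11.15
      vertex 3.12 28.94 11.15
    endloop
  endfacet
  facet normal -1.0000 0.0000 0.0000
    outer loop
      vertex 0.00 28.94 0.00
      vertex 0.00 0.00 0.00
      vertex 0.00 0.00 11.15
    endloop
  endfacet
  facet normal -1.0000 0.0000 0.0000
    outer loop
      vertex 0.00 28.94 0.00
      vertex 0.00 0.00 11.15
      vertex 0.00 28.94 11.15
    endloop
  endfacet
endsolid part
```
; perimeter-only toolpath
G21 ; units = mm
G90 ; absolute positioning
G28 ; home
; layer 1
G0 Z2.23
G0 X0.00 Y0.00
G1 X18.72 Y0.00
G1 X18.72 Y6.75
G1 X3.12 Y6.75
G1 X3.12 Y28.94
G1 X0.00 Y28.94
G1 X0.00 Y0.00
; layer 2
G0 Z4.46
G0 X0.00 Y0.00
G1 X18.72 Y0.00
G1 X18.72 Y6.75
G1 X3.12 Y6.75
G1 X3.12 Y28.94
G1 X0.00 Y28.94
G1 X0.00 Y0.00
; layer 3
G0 Z6.69
G0 X0.00 Y0.00
G1 X18.72 Y0.00
G1 X18.72 Y6.75
G1 X3.12 Y6.75
G1 X3.12 Y28.94
G1 X0.00 Y28.94
G1 X0.00 Y0.00
; layer 4
G0 Z8.92
G0 X0.00 Y0.00
G1 X18.72 Y0.00
G1 X18.72 Y6.75
G1 X3.12 Y6.75
G1 X3.12 Y28.94
G1 X0.00 Y28.94
G1 X0.00 Y0.00
; layer 5
G0 Z11.15
G0 X0.00 Y0.00
G1 X18.72 Y0.00
G1 X18.72 Y6.75
G1 X3.12 Y6.75
G1 X3.12 Y28.94
G1 X0.00 Y28.94
G1 X0.00 Y0.00
M2 ; end

The solid is an L-shaped prism: outer 18.7 × 28.9 mm, arm thicknesses ≈ 6.75 mm (horizontal) and 3.12 mm (vertical), extruded 11.2 mm in z. Slicing at Δz = 2.23 mm — 5 equal slices spanning the solid's height, so layer i sits at z = i·h/5 — gives 5 non-empty perimeters. Each is a 6-segment closed polygon; G0 lifts to the layer z and rapids to the start vertex, then G1 traces the edges.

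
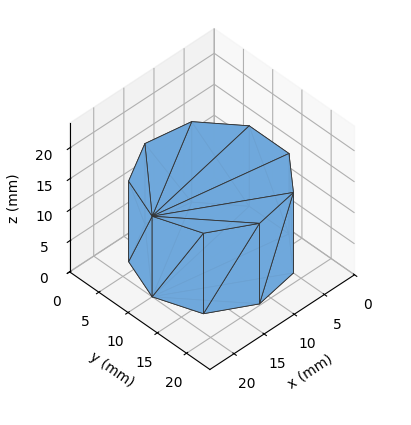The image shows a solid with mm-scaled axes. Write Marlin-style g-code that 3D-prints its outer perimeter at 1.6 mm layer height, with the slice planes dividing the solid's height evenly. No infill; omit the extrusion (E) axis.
Reading the render: the shape is a regular 9-sided prism (a cylinder approximated with 9 flat sides), circumscribed radius ≈ 10 mm, height ≈ 13 mm (dimensions read to the nearest mm from the axis ticks). For the g-code, the solid's height is divided into equal slices at the stated Δz and each level perimeter traced with G1 moves after a G0 lift.

; perimeter-only toolpath
G21 ; units = mm
G90 ; absolute positioning
G28 ; home
; layer 1
G0 Z1.6
G0 X20.0 Y10.0
G1 X17.7 Y16.4
G1 X11.7 Y19.8
G1 X5.0 Y18.7
G1 X0.6 Y13.4
G1 X0.6 Y6.6
G1 X5.0 Y1.3
G1 X11.7 Y0.2
G1 X17.7 Y3.6
G1 X20.0 Y10.0
; layer 2
G0 Z3.2
G0 X20.0 Y10.0
G1 X17.7 Y16.4
G1 X11.7 Y19.8
G1 X5.0 Y18.7
G1 X0.6 Y13.4
G1 X0.6 Y6.6
G1 X5.0 Y1.3
G1 X11.7 Y0.2
G1 X17.7 Y3.6
G1 X20.0 Y10.0
; layer 3
G0 Z4.9
G0 X20.0 Y10.0
G1 X17.7 Y16.4
G1 X11.7 Y19.8
G1 X5.0 Y18.7
G1 X0.6 Y13.4
G1 X0.6 Y6.6
G1 X5.0 Y1.3
G1 X11.7 Y0.2
G1 X17.7 Y3.6
G1 X20.0 Y10.0
; layer 4
G0 Z6.5
G0 X20.0 Y10.0
G1 X17.7 Y16.4
G1 X11.7 Y19.8
G1 X5.0 Y18.7
G1 X0.6 Y13.4
G1 X0.6 Y6.6
G1 X5.0 Y1.3
G1 X11.7 Y0.2
G1 X17.7 Y3.6
G1 X20.0 Y10.0
; layer 5
G0 Z8.1
G0 X20.0 Y10.0
G1 X17.7 Y16.4
G1 X11.7 Y19.8
G1 X5.0 Y18.7
G1 X0.6 Y13.4
G1 X0.6 Y6.6
G1 X5.0 Y1.3
G1 X11.7 Y0.2
G1 X17.7 Y3.6
G1 X20.0 Y10.0
; layer 6
G0 Z9.8
G0 X20.0 Y10.0
G1 X17.7 Y16.4
G1 X11.7 Y19.8
G1 X5.0 Y18.7
G1 X0.6 Y13.4
G1 X0.6 Y6.6
G1 X5.0 Y1.3
G1 X11.7 Y0.2
G1 X17.7 Y3.6
G1 X20.0 Y10.0
; layer 7
G0 Z11.4
G0 X20.0 Y10.0
G1 X17.7 Y16.4
G1 X11.7 Y19.8
G1 X5.0 Y18.7
G1 X0.6 Y13.4
G1 X0.6 Y6.6
G1 X5.0 Y1.3
G1 X11.7 Y0.2
G1 X17.7 Y3.6
G1 X20.0 Y10.0
; layer 8
G0 Z13.0
G0 X20.0 Y10.0
G1 X17.7 Y16.4
G1 X11.7 Y19.8
G1 X5.0 Y18.7
G1 X0.6 Y13.4
G1 X0.6 Y6.6
G1 X5.0 Y1.3
G1 X11.7 Y0.2
G1 X17.7 Y3.6
G1 X20.0 Y10.0
M2 ; end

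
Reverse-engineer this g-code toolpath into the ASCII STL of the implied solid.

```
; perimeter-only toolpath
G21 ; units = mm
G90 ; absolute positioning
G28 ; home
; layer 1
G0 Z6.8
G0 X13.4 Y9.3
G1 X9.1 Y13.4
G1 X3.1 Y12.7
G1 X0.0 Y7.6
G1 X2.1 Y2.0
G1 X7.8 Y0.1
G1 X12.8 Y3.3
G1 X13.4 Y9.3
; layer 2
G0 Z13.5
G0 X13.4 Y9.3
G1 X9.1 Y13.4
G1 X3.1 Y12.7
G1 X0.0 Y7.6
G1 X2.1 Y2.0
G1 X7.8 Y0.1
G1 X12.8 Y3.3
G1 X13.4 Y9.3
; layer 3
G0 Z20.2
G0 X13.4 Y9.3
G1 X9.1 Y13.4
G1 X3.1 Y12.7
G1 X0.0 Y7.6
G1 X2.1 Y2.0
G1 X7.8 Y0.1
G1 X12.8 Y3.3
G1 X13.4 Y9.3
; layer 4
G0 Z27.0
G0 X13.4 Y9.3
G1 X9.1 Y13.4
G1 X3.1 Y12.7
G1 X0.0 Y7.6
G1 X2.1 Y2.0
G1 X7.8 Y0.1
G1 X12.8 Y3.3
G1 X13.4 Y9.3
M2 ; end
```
solid part
  facet normal 0.0000 0.0000 -1.0000
    outer loop
      vertex 3.1 12.7 0.0
      vertex 9.1 13.4 0.0
      vertex 13.4 9.3 0.0
    endloop
  endfacet
  facet normal 0.0000 0.0000 -1.0000
    outer loop
      vertex 0.0 7.6 0.0
      vertex 3.1 12.7 0.0
      vertex 13.4 9.3 0.0
    endloop
  endfacet
  facet normal 0.0000 0.0000 -1.0000
    outer loop
      vertex 2.1 2.0 0.0
      vertex 0.0 7.6 0.0
      vertex 13.4 9.3 0.0
    endloop
  endfacet
  facet normal 0.0000 0.0000 -1.0000
    outer loop
      vertex 7.8 0.1 0.0
      vertex 2.1 2.0 0.0
      vertex 13.4 9.3 0.0
    endloop
  endfacet
  facet normal 0.0000 0.0000 -1.0000
    outer loop
      vertex 12.8 3.3 0.0
      vertex 7.8 0.1 0.0
      vertex 13.4 9.3 0.0
    endloop
  endfacet
  facet normal 0.0000 0.0000 1.0000
    outer loop
      vertex 13.4 9.3 27.0
      vertex 9.1 13.4 27.0
      vertex 3.1 12.7 27.0
    endloop
  endfacet
  facet normal 0.0000 0.0000 1.0000
    outer loop
      vertex 13.4 9.3 27.0
      vertex 3.1 12.7 27.0
      vertex 0.0 7.6 27.0
    endloop
  endfacet
  facet normal 0.0000 0.0000 1.0000
    outer loop
      vertex 13.4 9.3 27.0
      vertex 0.0 7.6 27.0
      vertex 2.1 2.0 27.0
    endloop
  endfacet
  facet normal 0.0000 0.0000 1.0000
    outer loop
      vertex 13.4 9.3 27.0
      vertex 2.1 2.0 27.0
      vertex 7.8 0.1 27.0
    endloop
  endfacet
  facet normal 0.0000 0.0000 1.0000
    outer loop
      vertex 13.4 9.3 27.0
      vertex 7.8 0.1 27.0
      vertex 12.8 3.3 27.0
    endloop
  endfacet
  facet normal 0.6901 0.7237 0.0000
    outer loop
      vertex 13.4 9.3 0.0
      vertex 9.1 13.4 0.0
      vertex 9.1 13.4 27.0
    endloop
  endfacet
  facet normal 0.6901 0.7237 0.0000
    outer loop
      vertex 13.4 9.3 0.0
      vertex 9.1 13.4 27.0
      vertex 13.4 9.3 27.0
    endloop
  endfacet
  facet normal -0.1159 0.9933 0.0000
    outer loop
      vertex 9.1 13.4 0.0
      vertex 3.1 12.7 0.0
      vertex 3.1 12.7 27.0
    endloop
  endfacet
  facet normal -0.1159 0.9933 0.0000
    outer loop
      vertex 9.1 13.4 0.0
      vertex 3.1 12.7 27.0
      vertex 9.1 13.4 27.0
    endloop
  endfacet
  facet normal -0.8545 0.5194 0.0000
    outer loop
      vertex 3.1 12.7 0.0
      vertex 0.0 7.6 0.0
      vertex 0.0 7.6 27.0
    endloop
  endfacet
  facet normal -0.8545 0.5194 0.0000
    outer loop
      vertex 3.1 12.7 0.0
      vertex 0.0 7.6 27.0
      vertex 3.1 12.7 27.0
    endloop
  endfacet
  facet normal -0.9363 -0.3511 0.0000
    outer loop
      vertex 0.0 7.6 0.0
      vertex 2.1 2.0 0.0
      vertex 2.1 2.0 27.0
    endloop
  endfacet
  facet normal -0.9363 -0.3511 0.0000
    outer loop
      vertex 0.0 7.6 0.0
      vertex 2.1 2.0 27.0
      vertex 0.0 7.6 27.0
    endloop
  endfacet
  facet normal -0.3162 -0.9487 0.0000
    outer loop
      vertex 2.1 2.0 0.0
      vertex 7.8 0.1 0.0
      vertex 7.8 0.1 27.0
    endloop
  endfacet
  facet normal -0.3162 -0.9487 0.0000
    outer loop
      vertex 2.1 2.0 0.0
      vertex 7.8 0.1 27.0
      vertex 2.1 2.0 27.0
    endloop
  endfacet
  facet normal 0.5391 -0.8423 0.0000
    outer loop
      vertex 7.8 0.1 0.0
      vertex 12.8 3.3 0.0
      vertex 12.8 3.3 27.0
    endloop
  endfacet
  facet normal 0.5391 -0.8423 0.0000
    outer loop
      vertex 7.8 0.1 0.0
      vertex 12.8 3.3 27.0
      vertex 7.8 0.1 27.0
    endloop
  endfacet
  facet normal 0.9950 -0.0995 0.0000
    outer loop
      vertex 12.8 3.3 0.0
      vertex 13.4 9.3 0.0
      vertex 13.4 9.3 27.0
    endloop
  endfacet
  facet normal 0.9950 -0.0995 0.0000
    outer loop
      vertex 12.8 3.3 0.0
      vertex 13.4 9.3 27.0
      vertex 12.8 3.3 27.0
    endloop
  endfacet
endsolid part

The G0 Z moves step by Δz≈6.8 mm. Every layer's G1 loop is the same polygon, so the solid is a straight extrusion of it from z=0 to z≈27. Closing with flat bottom and top caps and triangulating gives 24 facets — a regular 7-sided prism (a cylinder approximated with 7 flat sides), circumscribed radius ≈ 6.9 mm, height ≈ 27 mm.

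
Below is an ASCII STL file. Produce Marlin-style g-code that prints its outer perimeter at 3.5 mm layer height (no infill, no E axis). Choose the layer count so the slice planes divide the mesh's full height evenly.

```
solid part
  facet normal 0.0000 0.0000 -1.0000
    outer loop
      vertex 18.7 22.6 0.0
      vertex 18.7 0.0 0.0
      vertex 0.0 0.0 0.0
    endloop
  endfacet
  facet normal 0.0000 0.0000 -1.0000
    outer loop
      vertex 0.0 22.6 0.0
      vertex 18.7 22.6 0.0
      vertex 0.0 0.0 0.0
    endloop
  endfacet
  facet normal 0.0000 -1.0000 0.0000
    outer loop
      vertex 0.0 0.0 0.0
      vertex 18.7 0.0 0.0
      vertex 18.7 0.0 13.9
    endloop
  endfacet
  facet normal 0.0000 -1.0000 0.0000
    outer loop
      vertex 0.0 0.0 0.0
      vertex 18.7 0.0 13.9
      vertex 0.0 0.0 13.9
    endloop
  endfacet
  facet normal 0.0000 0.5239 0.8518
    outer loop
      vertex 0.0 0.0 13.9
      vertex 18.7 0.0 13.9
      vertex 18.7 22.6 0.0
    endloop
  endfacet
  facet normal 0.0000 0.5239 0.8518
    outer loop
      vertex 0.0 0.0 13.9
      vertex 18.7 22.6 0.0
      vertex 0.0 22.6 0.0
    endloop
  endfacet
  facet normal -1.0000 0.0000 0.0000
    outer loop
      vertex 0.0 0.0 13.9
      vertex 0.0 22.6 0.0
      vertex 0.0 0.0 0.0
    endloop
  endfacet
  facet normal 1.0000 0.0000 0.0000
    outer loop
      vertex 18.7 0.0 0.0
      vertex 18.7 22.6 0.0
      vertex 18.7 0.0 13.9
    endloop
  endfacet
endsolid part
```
; perimeter-only toolpath
G21 ; units = mm
G90 ; absolute positioning
G28 ; home
; layer 1
G0 Z3.5
G0 X0.0 Y0.0
G1 X18.7 Y0.0
G1 X18.7 Y17.0
G1 X0.0 Y17.0
G1 X0.0 Y0.0
; layer 2
G0 Z7.0
G0 X0.0 Y0.0
G1 X18.7 Y0.0
G1 X18.7 Y11.3
G1 X0.0 Y11.3
G1 X0.0 Y0.0
; layer 3
G0 Z10.4
G0 X0.0 Y0.0
G1 X18.7 Y0.0
G1 X18.7 Y5.7
G1 X0.0 Y5.7
G1 X0.0 Y0.0
M2 ; end

The solid is a wedge (ramp): 18.7 × 22.6 mm base, rising to 13.9 mm along the y=0 edge and sloping linearly to z=0 at y=22.6. Slicing at Δz = 3.5 mm — 4 equal slices spanning the solid's height, so layer i sits at z = i·h/4 — gives 3 non-empty perimeters. Each is a 4-segment closed polygon; G0 lifts to the layer z and rapids to the start vertex, then G1 traces the edges. The cross-section shrinks linearly with z (the slice at the apex is degenerate and omitted).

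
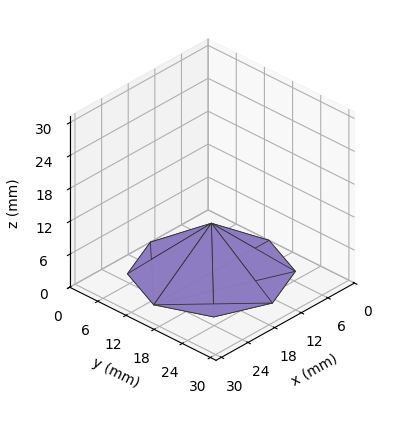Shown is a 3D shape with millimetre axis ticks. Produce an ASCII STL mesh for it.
Reading the render: the shape is a regular 8-sided pyramid, base circumscribed radius ≈ 13 mm, apex at z ≈ 9 mm (dimensions read to the nearest mm from the axis ticks). For the STL, each face is triangulated and given an outward normal.

solid part
  facet normal 0.0000 0.0000 -1.0000
    outer loop
      vertex 13.0 26.0 0.0
      vertex 22.2 22.2 0.0
      vertex 26.0 13.0 0.0
    endloop
  endfacet
  facet normal 0.0000 0.0000 -1.0000
    outer loop
      vertex 3.8 22.2 0.0
      vertex 13.0 26.0 0.0
      vertex 26.0 13.0 0.0
    endloop
  endfacet
  facet normal 0.0000 0.0000 -1.0000
    outer loop
      vertex 0.0 13.0 0.0
      vertex 3.8 22.2 0.0
      vertex 26.0 13.0 0.0
    endloop
  endfacet
  facet normal 0.0000 0.0000 -1.0000
    outer loop
      vertex 3.8 3.8 0.0
      vertex 0.0 13.0 0.0
      vertex 26.0 13.0 0.0
    endloop
  endfacet
  facet normal 0.0000 0.0000 -1.0000
    outer loop
      vertex 13.0 0.0 0.0
      vertex 3.8 3.8 0.0
      vertex 26.0 13.0 0.0
    endloop
  endfacet
  facet normal 0.0000 0.0000 -1.0000
    outer loop
      vertex 22.2 3.8 0.0
      vertex 13.0 0.0 0.0
      vertex 26.0 13.0 0.0
    endloop
  endfacet
  facet normal 0.5541 0.2289 0.8004
    outer loop
      vertex 26.0 13.0 0.0
      vertex 22.2 22.2 0.0
      vertex 13.0 13.0 9.0
    endloop
  endfacet
  facet normal 0.2289 0.5541 0.8004
    outer loop
      vertex 22.2 22.2 0.0
      vertex 13.0 26.0 0.0
      vertex 13.0 13.0 9.0
    endloop
  endfacet
  facet normal -0.2289 0.5541 0.8004
    outer loop
      vertex 13.0 26.0 0.0
      vertex 3.8 22.2 0.0
      vertex 13.0 13.0 9.0
    endloop
  endfacet
  facet normal -0.5541 0.2289 0.8004
    outer loop
      vertex 3.8 22.2 0.0
      vertex 0.0 13.0 0.0
      vertex 13.0 13.0 9.0
    endloop
  endfacet
  facet normal -0.5541 -0.2289 0.8004
    outer loop
      vertex 0.0 13.0 0.0
      vertex 3.8 3.8 0.0
      vertex 13.0 13.0 9.0
    endloop
  endfacet
  facet normal -0.2289 -0.5541 0.8004
    outer loop
      vertex 3.8 3.8 0.0
      vertex 13.0 0.0 0.0
      vertex 13.0 13.0 9.0
    endloop
  endfacet
  facet normal 0.2289 -0.5541 0.8004
    outer loop
      vertex 13.0 0.0 0.0
      vertex 22.2 3.8 0.0
      vertex 13.0 13.0 9.0
    endloop
  endfacet
  facet normal 0.5541 -0.2289 0.8004
    outer loop
      vertex 22.2 3.8 0.0
      vertex 26.0 13.0 0.0
      vertex 13.0 13.0 9.0
    endloop
  endfacet
endsolid part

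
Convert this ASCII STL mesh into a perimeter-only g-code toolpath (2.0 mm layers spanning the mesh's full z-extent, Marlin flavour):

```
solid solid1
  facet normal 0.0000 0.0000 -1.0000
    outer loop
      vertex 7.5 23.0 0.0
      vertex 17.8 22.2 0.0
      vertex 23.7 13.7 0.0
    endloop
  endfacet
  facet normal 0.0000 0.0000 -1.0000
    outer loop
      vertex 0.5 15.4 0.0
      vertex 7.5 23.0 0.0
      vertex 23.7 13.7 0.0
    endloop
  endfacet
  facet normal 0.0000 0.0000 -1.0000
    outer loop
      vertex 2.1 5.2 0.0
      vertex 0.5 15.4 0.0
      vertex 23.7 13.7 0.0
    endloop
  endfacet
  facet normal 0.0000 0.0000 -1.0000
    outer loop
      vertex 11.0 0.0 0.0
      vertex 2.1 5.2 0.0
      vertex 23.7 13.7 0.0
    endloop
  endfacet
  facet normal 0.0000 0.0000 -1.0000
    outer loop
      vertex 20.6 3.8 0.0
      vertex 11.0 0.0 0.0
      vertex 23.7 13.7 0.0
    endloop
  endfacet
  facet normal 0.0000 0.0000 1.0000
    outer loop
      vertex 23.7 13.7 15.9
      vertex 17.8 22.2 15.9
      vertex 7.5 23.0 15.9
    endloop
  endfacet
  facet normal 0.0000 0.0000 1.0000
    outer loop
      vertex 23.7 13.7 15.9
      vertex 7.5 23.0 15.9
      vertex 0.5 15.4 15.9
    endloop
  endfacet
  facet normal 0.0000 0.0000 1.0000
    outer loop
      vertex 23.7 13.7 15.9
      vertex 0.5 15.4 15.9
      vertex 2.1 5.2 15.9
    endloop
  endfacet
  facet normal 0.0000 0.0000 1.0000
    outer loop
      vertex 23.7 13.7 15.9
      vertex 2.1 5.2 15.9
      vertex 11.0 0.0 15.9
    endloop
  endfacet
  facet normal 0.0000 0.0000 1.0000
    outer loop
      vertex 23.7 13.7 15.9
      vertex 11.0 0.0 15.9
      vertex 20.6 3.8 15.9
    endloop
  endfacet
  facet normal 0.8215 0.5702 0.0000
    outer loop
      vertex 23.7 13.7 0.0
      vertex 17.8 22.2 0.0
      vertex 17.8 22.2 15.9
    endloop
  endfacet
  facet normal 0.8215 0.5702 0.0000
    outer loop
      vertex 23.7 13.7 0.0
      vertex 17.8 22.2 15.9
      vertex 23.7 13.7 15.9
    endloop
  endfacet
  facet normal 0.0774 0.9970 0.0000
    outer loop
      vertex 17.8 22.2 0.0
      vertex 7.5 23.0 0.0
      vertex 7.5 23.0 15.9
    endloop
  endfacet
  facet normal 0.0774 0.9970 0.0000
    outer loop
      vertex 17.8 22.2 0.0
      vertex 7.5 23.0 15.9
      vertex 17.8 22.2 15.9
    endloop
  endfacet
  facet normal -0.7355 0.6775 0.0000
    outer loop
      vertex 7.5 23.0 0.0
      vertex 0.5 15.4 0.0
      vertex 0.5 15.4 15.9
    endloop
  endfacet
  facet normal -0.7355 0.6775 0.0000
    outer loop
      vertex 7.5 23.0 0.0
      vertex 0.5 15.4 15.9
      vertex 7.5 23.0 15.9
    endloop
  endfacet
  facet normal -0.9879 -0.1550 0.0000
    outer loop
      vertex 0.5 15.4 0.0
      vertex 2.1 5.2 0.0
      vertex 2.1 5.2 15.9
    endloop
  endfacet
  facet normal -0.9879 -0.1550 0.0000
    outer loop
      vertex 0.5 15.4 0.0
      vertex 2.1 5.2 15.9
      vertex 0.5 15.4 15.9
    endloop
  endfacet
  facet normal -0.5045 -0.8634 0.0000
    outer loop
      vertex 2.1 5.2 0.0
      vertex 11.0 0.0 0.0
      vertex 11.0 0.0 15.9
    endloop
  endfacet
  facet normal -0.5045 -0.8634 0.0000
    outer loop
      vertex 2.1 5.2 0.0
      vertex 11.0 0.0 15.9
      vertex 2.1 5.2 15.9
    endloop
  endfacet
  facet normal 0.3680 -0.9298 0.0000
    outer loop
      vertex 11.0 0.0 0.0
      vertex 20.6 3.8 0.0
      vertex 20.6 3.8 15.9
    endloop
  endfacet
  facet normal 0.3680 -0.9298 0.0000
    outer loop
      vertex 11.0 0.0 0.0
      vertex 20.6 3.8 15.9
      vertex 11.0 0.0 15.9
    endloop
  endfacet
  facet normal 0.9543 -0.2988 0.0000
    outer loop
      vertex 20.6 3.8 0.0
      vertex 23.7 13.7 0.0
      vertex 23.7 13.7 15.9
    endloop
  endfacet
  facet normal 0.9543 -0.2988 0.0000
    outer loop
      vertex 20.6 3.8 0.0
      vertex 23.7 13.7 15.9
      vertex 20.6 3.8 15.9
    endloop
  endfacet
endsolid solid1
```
; perimeter-only toolpath
G21 ; units = mm
G90 ; absolute positioning
G28 ; home
; layer 1
G0 Z2.0
G0 X23.7 Y13.7
G1 X17.8 Y22.2
G1 X7.5 Y23.0
G1 X0.5 Y15.4
G1 X2.1 Y5.2
G1 X11.0 Y0.0
G1 X20.6 Y3.8
G1 X23.7 Y13.7
; layer 2
G0 Z4.0
G0 X23.7 Y13.7
G1 X17.8 Y22.2
G1 X7.5 Y23.0
G1 X0.5 Y15.4
G1 X2.1 Y5.2
G1 X11.0 Y0.0
G1 X20.6 Y3.8
G1 X23.7 Y13.7
; layer 3
G0 Z6.0
G0 X23.7 Y13.7
G1 X17.8 Y22.2
G1 X7.5 Y23.0
G1 X0.5 Y15.4
G1 X2.1 Y5.2
G1 X11.0 Y0.0
G1 X20.6 Y3.8
G1 X23.7 Y13.7
; layer 4
G0 Z8.0
G0 X23.7 Y13.7
G1 X17.8 Y22.2
G1 X7.5 Y23.0
G1 X0.5 Y15.4
G1 X2.1 Y5.2
G1 X11.0 Y0.0
G1 X20.6 Y3.8
G1 X23.7 Y13.7
; layer 5
G0 Z9.9
G0 X23.7 Y13.7
G1 X17.8 Y22.2
G1 X7.5 Y23.0
G1 X0.5 Y15.4
G1 X2.1 Y5.2
G1 X11.0 Y0.0
G1 X20.6 Y3.8
G1 X23.7 Y13.7
; layer 6
G0 Z11.9
G0 X23.7 Y13.7
G1 X17.8 Y22.2
G1 X7.5 Y23.0
G1 X0.5 Y15.4
G1 X2.1 Y5.2
G1 X11.0 Y0.0
G1 X20.6 Y3.8
G1 X23.7 Y13.7
; layer 7
G0 Z13.9
G0 X23.7 Y13.7
G1 X17.8 Y22.2
G1 X7.5 Y23.0
G1 X0.5 Y15.4
G1 X2.1 Y5.2
G1 X11.0 Y0.0
G1 X20.6 Y3.8
G1 X23.7 Y13.7
; layer 8
G0 Z15.9
G0 X23.7 Y13.7
G1 X17.8 Y22.2
G1 X7.5 Y23.0
G1 X0.5 Y15.4
G1 X2.1 Y5.2
G1 X11.0 Y0.0
G1 X20.6 Y3.8
G1 X23.7 Y13.7
M2 ; end

The solid is a regular 7-sided prism (a cylinder approximated with 7 flat sides), circumscribed radius ≈ 11.9 mm, height ≈ 15.9 mm. Slicing at Δz = 2.0 mm — 8 equal slices spanning the solid's height, so layer i sits at z = i·h/8 — gives 8 non-empty perimeters. Each is a 7-segment closed polygon; G0 lifts to the layer z and rapids to the start vertex, then G1 traces the edges.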